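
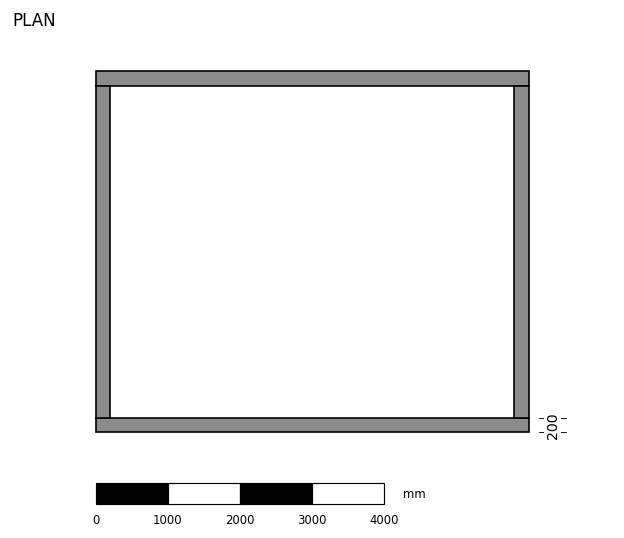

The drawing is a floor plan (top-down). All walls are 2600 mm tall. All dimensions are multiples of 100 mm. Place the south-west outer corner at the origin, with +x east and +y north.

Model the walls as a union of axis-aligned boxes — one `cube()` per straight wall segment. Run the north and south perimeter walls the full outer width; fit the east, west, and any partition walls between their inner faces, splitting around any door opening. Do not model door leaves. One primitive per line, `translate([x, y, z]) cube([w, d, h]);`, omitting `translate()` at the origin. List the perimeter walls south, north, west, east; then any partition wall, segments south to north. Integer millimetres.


cube([6000, 200, 2600]);
translate([0, 4800, 0]) cube([6000, 200, 2600]);
translate([0, 200, 0]) cube([200, 4600, 2600]);
translate([5800, 200, 0]) cube([200, 4600, 2600]);


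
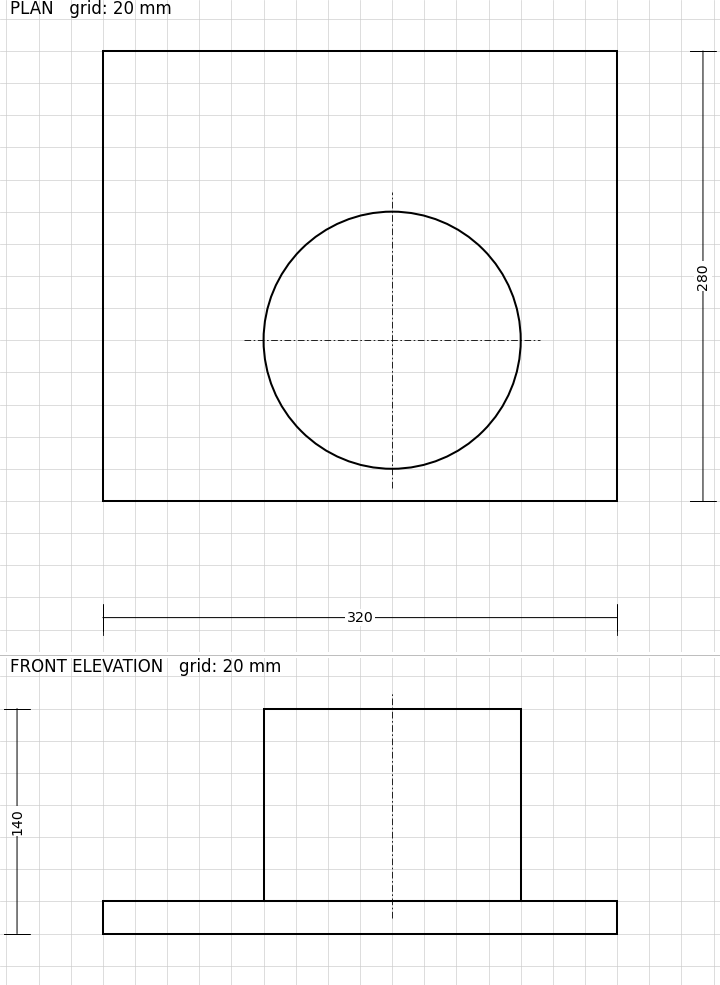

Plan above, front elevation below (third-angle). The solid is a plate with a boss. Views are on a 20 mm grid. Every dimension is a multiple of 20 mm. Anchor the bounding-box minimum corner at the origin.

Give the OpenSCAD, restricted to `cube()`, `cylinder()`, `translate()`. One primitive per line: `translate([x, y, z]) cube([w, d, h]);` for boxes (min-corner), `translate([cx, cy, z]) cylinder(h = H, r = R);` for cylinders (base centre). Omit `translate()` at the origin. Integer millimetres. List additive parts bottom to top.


cube([320, 280, 20]);
translate([180, 100, 20]) cylinder(h = 120, r = 80);


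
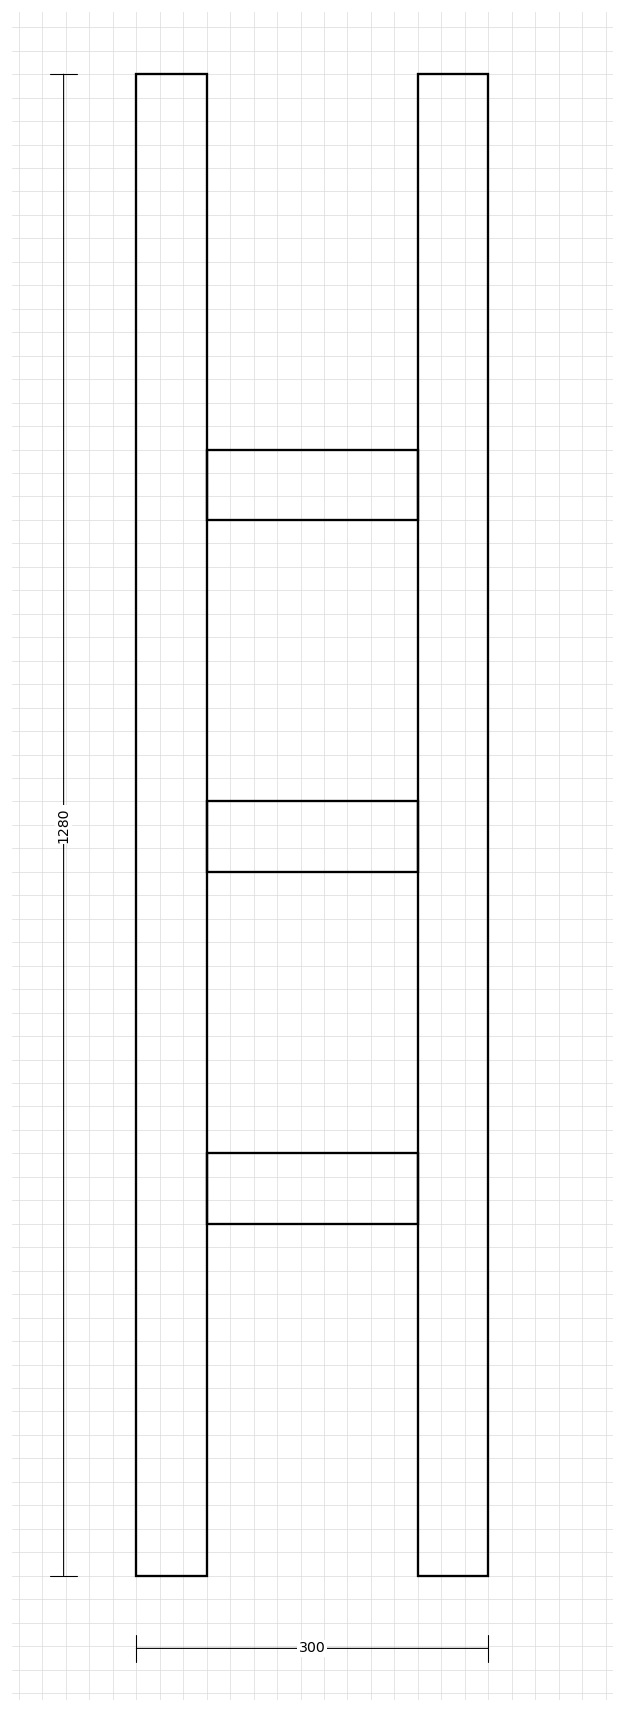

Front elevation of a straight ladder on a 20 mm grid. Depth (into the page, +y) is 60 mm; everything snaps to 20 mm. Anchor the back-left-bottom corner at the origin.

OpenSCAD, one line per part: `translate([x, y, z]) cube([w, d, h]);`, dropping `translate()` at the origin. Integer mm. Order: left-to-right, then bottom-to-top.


cube([60, 60, 1280]);
translate([60, 0, 300]) cube([180, 60, 60]);
translate([60, 0, 600]) cube([180, 60, 60]);
translate([60, 0, 900]) cube([180, 60, 60]);
translate([240, 0, 0]) cube([60, 60, 1280]);


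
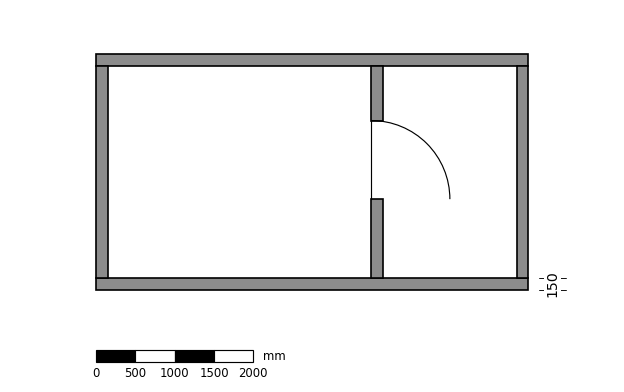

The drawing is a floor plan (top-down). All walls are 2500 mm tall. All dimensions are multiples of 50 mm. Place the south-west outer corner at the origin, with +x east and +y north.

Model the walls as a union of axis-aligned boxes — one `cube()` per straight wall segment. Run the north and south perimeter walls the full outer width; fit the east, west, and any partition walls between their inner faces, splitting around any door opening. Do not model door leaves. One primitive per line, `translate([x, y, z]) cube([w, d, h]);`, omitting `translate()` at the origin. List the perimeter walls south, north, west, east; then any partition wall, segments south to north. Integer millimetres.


cube([5500, 150, 2500]);
translate([0, 2850, 0]) cube([5500, 150, 2500]);
translate([0, 150, 0]) cube([150, 2700, 2500]);
translate([5350, 150, 0]) cube([150, 2700, 2500]);
translate([3500, 150, 0]) cube([150, 1000, 2500]);
translate([3500, 2150, 0]) cube([150, 700, 2500]);


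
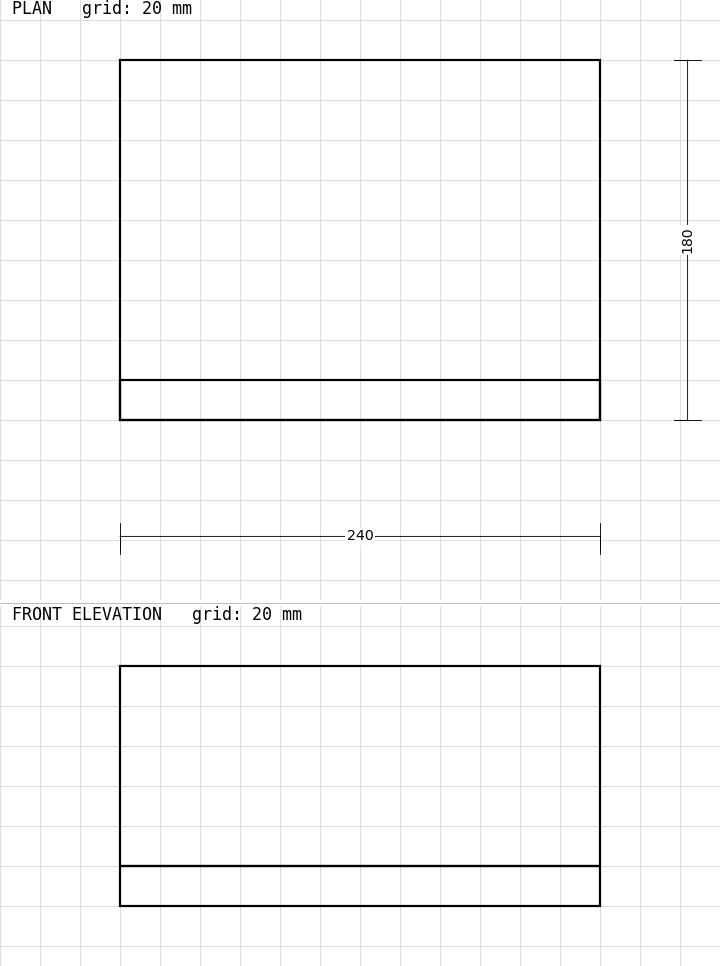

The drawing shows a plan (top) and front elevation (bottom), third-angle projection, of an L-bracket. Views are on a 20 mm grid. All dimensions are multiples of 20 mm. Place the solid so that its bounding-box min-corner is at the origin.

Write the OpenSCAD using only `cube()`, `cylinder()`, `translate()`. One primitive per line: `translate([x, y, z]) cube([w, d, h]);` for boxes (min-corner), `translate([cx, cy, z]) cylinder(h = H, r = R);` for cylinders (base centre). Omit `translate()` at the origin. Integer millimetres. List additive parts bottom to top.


cube([240, 180, 20]);
translate([0, 0, 20]) cube([240, 20, 100]);


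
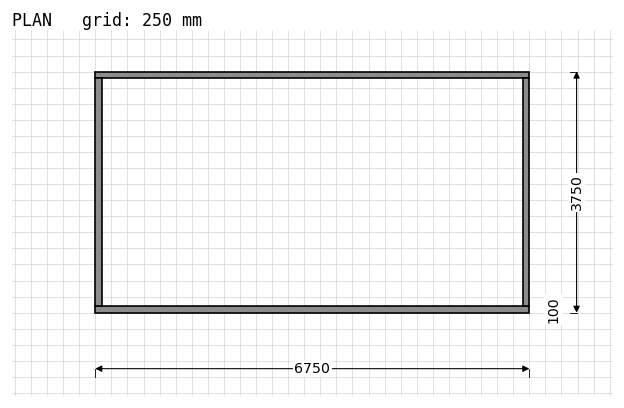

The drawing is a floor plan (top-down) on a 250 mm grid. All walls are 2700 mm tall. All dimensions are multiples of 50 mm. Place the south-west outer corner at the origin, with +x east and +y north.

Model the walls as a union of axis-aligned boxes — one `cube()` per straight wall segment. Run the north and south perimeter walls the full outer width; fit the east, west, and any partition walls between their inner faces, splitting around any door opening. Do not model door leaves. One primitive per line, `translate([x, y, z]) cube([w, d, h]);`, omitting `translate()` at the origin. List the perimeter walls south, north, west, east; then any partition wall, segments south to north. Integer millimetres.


cube([6750, 100, 2700]);
translate([0, 3650, 0]) cube([6750, 100, 2700]);
translate([0, 100, 0]) cube([100, 3550, 2700]);
translate([6650, 100, 0]) cube([100, 3550, 2700]);


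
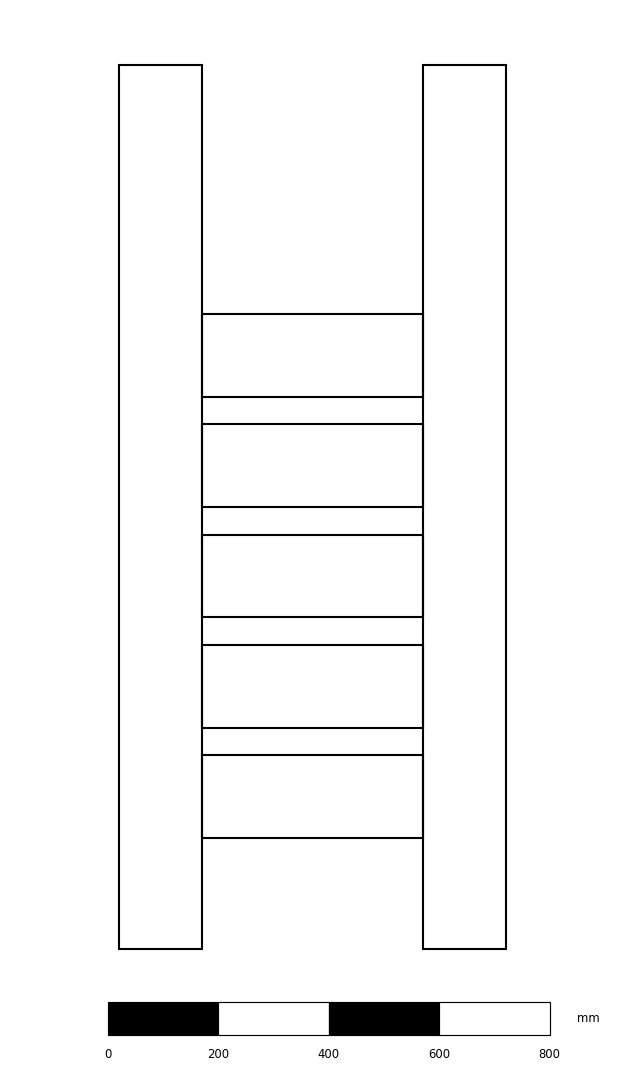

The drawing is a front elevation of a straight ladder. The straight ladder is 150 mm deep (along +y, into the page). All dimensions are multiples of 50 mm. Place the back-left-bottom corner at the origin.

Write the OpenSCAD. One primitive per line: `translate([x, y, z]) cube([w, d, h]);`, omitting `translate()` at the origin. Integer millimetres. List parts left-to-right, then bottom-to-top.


cube([150, 150, 1600]);
translate([150, 0, 200]) cube([400, 150, 150]);
translate([150, 0, 400]) cube([400, 150, 150]);
translate([150, 0, 600]) cube([400, 150, 150]);
translate([150, 0, 800]) cube([400, 150, 150]);
translate([150, 0, 1000]) cube([400, 150, 150]);
translate([550, 0, 0]) cube([150, 150, 1600]);


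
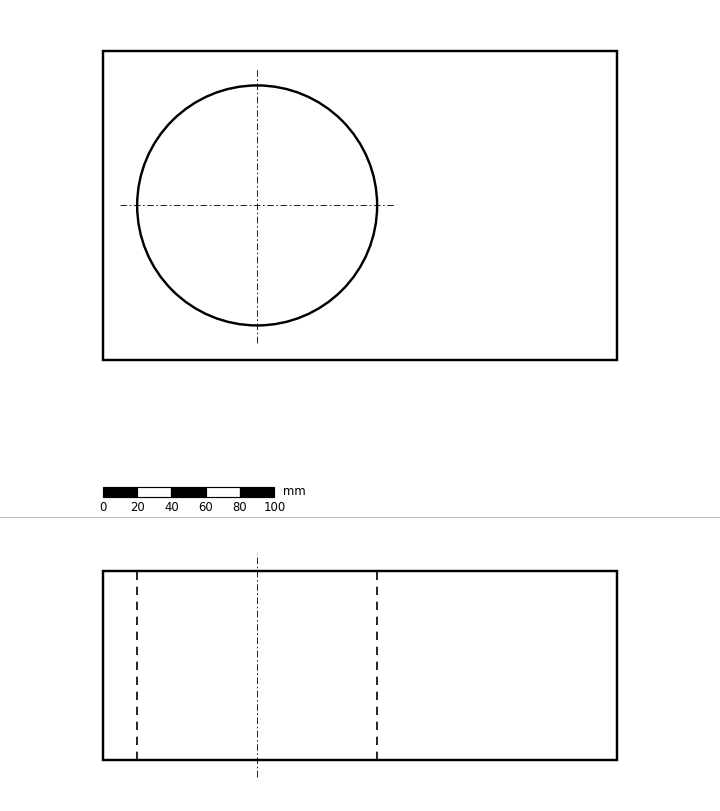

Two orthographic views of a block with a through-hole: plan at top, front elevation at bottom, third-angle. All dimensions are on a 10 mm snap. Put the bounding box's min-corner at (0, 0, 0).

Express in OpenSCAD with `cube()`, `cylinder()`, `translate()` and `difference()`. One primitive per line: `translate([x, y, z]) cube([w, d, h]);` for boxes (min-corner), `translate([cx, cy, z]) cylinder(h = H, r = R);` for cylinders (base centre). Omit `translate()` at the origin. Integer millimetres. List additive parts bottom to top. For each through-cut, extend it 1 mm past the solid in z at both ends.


difference() {
  cube([300, 180, 110]);
  translate([90, 90, -1]) cylinder(h = 112, r = 70);
}


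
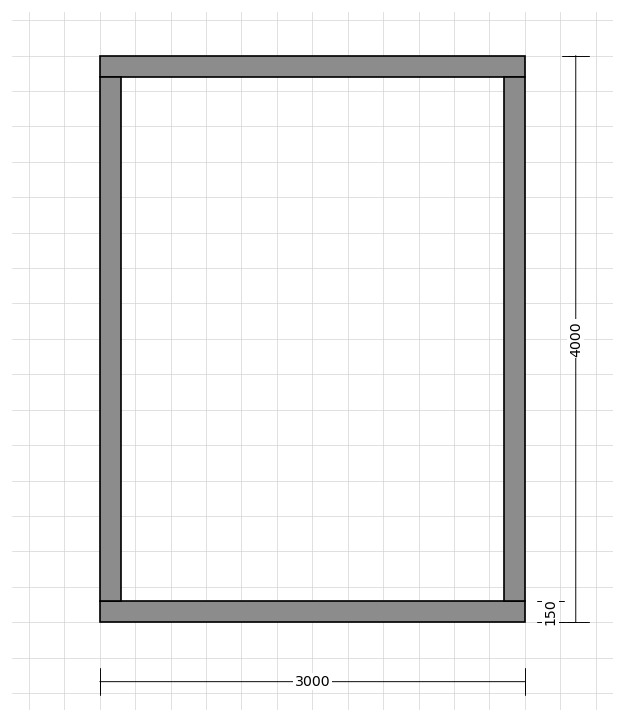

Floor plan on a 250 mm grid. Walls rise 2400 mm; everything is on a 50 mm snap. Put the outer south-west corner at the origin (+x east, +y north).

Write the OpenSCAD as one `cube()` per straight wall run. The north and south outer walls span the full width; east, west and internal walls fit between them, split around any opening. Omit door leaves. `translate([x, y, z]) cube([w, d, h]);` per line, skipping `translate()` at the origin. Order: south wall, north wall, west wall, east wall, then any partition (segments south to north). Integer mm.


cube([3000, 150, 2400]);
translate([0, 3850, 0]) cube([3000, 150, 2400]);
translate([0, 150, 0]) cube([150, 3700, 2400]);
translate([2850, 150, 0]) cube([150, 3700, 2400]);


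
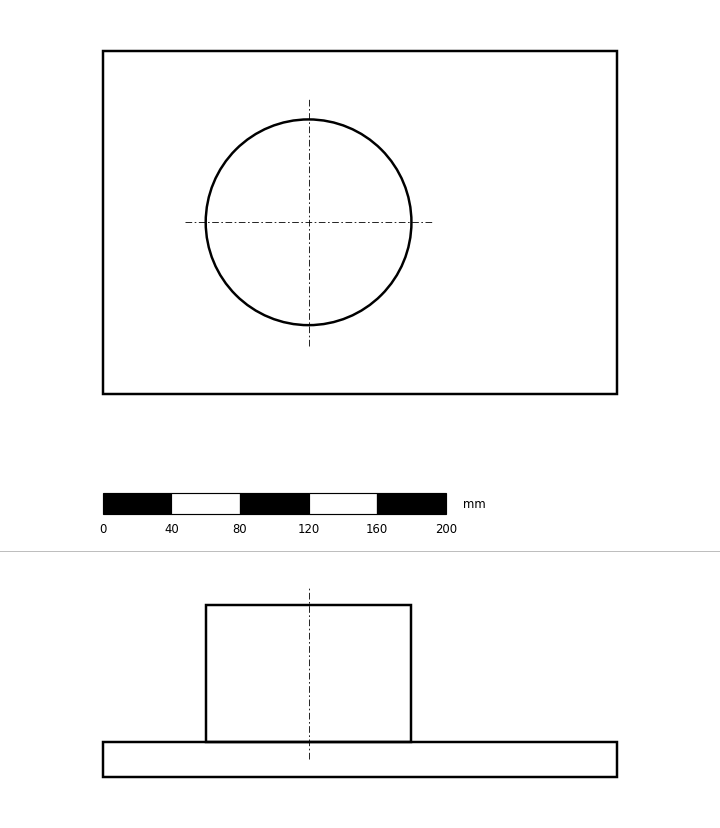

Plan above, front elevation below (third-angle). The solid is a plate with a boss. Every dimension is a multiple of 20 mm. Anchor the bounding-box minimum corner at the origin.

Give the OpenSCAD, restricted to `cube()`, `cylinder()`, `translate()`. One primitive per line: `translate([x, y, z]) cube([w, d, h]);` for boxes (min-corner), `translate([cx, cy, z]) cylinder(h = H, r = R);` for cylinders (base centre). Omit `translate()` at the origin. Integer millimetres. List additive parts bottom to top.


cube([300, 200, 20]);
translate([120, 100, 20]) cylinder(h = 80, r = 60);


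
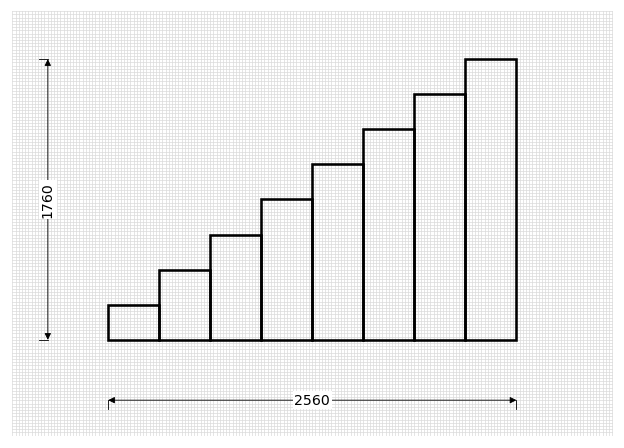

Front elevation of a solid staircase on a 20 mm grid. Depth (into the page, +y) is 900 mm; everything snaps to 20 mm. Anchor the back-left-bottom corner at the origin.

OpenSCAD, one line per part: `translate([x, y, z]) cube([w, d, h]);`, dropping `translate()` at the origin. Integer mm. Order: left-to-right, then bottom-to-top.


cube([320, 900, 220]);
translate([320, 0, 0]) cube([320, 900, 440]);
translate([640, 0, 0]) cube([320, 900, 660]);
translate([960, 0, 0]) cube([320, 900, 880]);
translate([1280, 0, 0]) cube([320, 900, 1100]);
translate([1600, 0, 0]) cube([320, 900, 1320]);
translate([1920, 0, 0]) cube([320, 900, 1540]);
translate([2240, 0, 0]) cube([320, 900, 1760]);


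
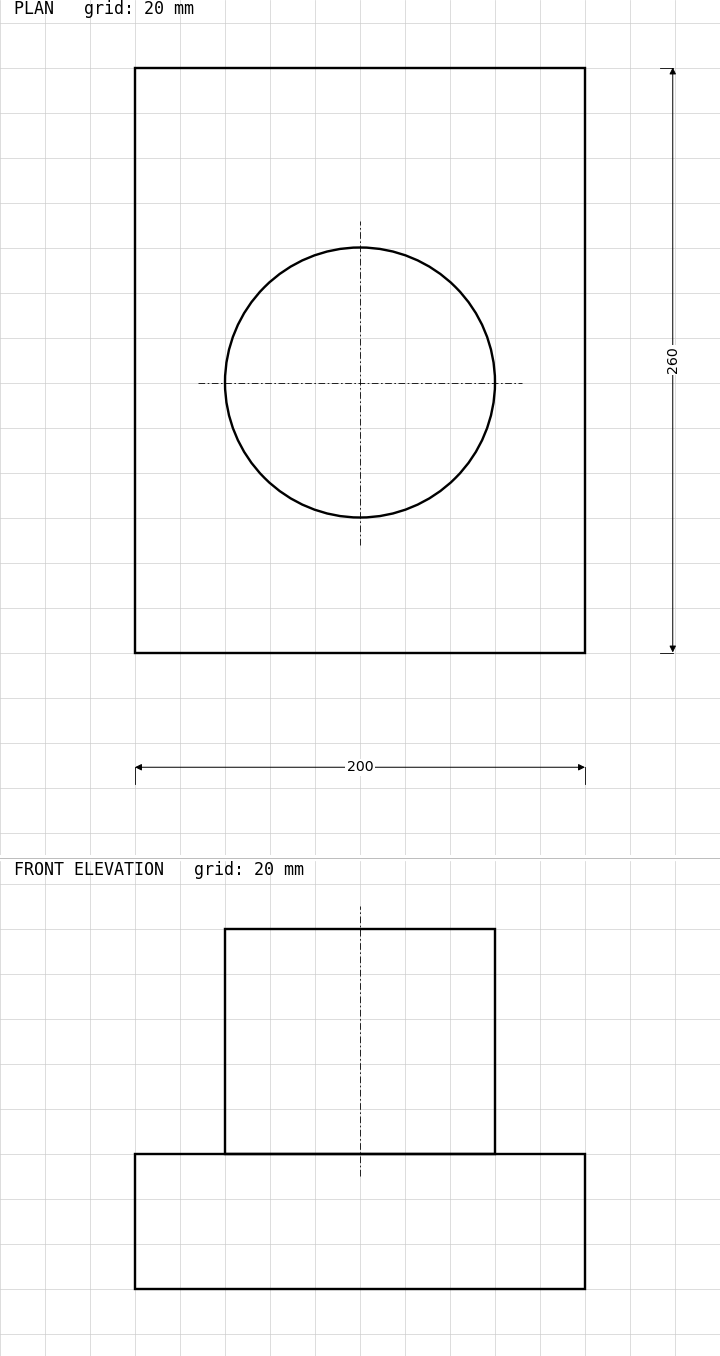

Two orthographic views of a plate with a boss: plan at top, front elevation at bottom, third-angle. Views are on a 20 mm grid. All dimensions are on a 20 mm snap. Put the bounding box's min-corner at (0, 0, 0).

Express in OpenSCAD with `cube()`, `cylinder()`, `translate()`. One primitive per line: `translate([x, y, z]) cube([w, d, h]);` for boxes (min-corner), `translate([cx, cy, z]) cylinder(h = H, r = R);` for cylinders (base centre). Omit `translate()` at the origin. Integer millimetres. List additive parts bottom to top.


cube([200, 260, 60]);
translate([100, 120, 60]) cylinder(h = 100, r = 60);


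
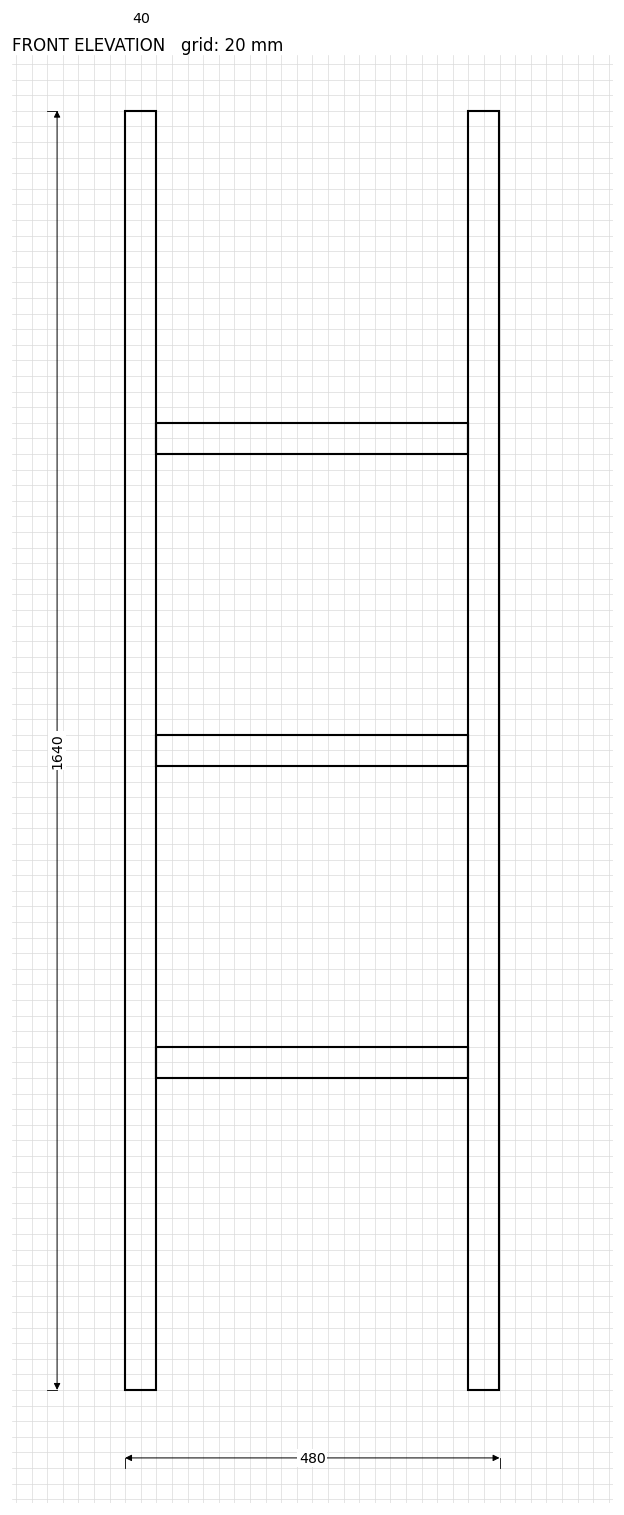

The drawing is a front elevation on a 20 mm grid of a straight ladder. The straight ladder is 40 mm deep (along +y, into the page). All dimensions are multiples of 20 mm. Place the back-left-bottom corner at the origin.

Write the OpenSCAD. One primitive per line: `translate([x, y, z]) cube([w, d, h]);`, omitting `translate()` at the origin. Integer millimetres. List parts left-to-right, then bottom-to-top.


cube([40, 40, 1640]);
translate([40, 0, 400]) cube([400, 40, 40]);
translate([40, 0, 800]) cube([400, 40, 40]);
translate([40, 0, 1200]) cube([400, 40, 40]);
translate([440, 0, 0]) cube([40, 40, 1640]);


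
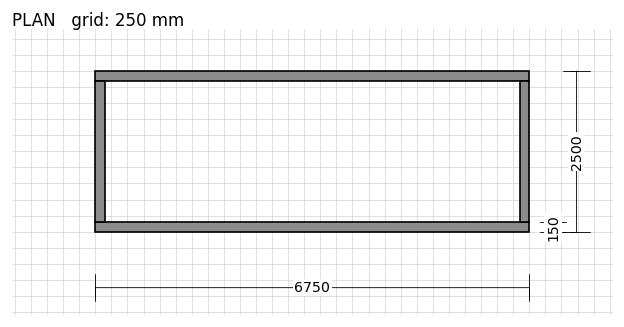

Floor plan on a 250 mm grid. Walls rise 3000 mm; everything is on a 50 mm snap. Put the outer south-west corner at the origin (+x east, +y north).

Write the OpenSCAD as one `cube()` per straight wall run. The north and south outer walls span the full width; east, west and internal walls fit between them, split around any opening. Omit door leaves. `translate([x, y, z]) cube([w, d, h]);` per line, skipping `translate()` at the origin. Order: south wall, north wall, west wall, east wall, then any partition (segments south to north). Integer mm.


cube([6750, 150, 3000]);
translate([0, 2350, 0]) cube([6750, 150, 3000]);
translate([0, 150, 0]) cube([150, 2200, 3000]);
translate([6600, 150, 0]) cube([150, 2200, 3000]);


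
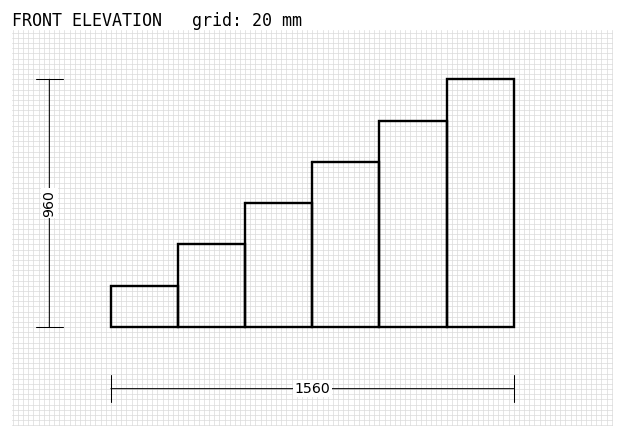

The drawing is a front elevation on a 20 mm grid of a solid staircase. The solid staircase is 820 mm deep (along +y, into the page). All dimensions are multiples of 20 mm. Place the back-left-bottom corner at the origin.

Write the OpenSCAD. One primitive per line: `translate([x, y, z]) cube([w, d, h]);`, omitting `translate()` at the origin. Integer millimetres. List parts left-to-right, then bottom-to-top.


cube([260, 820, 160]);
translate([260, 0, 0]) cube([260, 820, 320]);
translate([520, 0, 0]) cube([260, 820, 480]);
translate([780, 0, 0]) cube([260, 820, 640]);
translate([1040, 0, 0]) cube([260, 820, 800]);
translate([1300, 0, 0]) cube([260, 820, 960]);


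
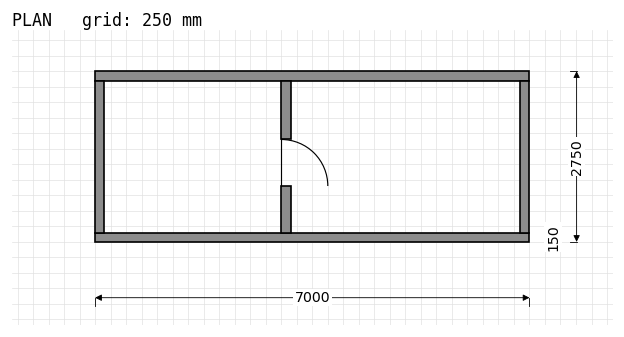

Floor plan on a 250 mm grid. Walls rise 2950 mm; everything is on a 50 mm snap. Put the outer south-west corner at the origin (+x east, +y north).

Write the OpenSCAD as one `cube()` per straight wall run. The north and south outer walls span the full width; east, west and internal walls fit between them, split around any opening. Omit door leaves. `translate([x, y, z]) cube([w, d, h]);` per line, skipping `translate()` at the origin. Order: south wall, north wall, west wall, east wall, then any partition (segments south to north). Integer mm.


cube([7000, 150, 2950]);
translate([0, 2600, 0]) cube([7000, 150, 2950]);
translate([0, 150, 0]) cube([150, 2450, 2950]);
translate([6850, 150, 0]) cube([150, 2450, 2950]);
translate([3000, 150, 0]) cube([150, 750, 2950]);
translate([3000, 1650, 0]) cube([150, 950, 2950]);


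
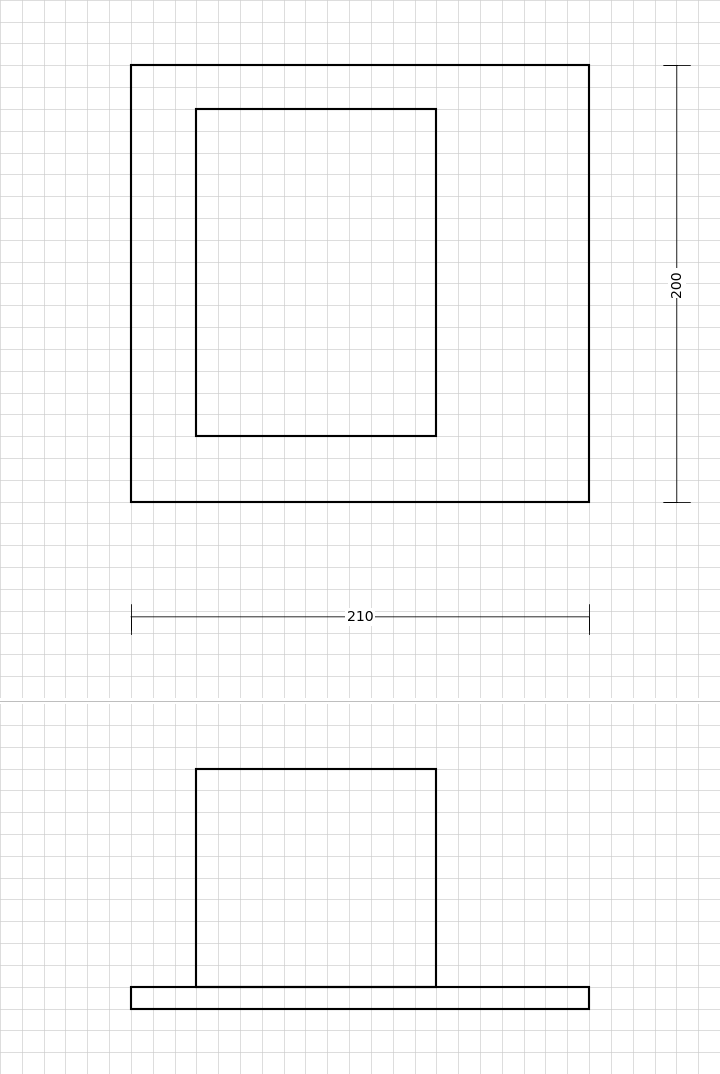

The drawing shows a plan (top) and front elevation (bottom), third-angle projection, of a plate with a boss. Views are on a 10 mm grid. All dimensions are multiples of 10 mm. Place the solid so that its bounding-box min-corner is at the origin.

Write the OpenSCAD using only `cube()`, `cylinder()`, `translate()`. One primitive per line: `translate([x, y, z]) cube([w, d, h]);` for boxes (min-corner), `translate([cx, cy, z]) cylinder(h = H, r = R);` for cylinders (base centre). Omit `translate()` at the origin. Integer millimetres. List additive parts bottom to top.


cube([210, 200, 10]);
translate([30, 30, 10]) cube([110, 150, 100]);


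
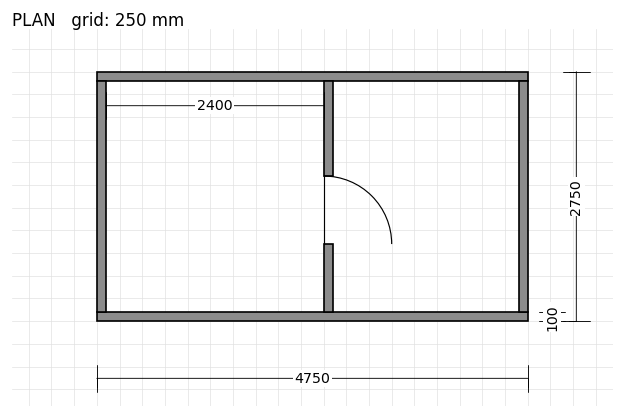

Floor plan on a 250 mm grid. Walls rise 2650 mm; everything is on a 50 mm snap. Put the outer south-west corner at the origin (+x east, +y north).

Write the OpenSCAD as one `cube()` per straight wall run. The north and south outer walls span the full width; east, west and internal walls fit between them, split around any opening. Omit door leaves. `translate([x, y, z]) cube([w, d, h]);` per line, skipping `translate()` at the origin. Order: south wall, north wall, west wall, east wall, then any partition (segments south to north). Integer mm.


cube([4750, 100, 2650]);
translate([0, 2650, 0]) cube([4750, 100, 2650]);
translate([0, 100, 0]) cube([100, 2550, 2650]);
translate([4650, 100, 0]) cube([100, 2550, 2650]);
translate([2500, 100, 0]) cube([100, 750, 2650]);
translate([2500, 1600, 0]) cube([100, 1050, 2650]);


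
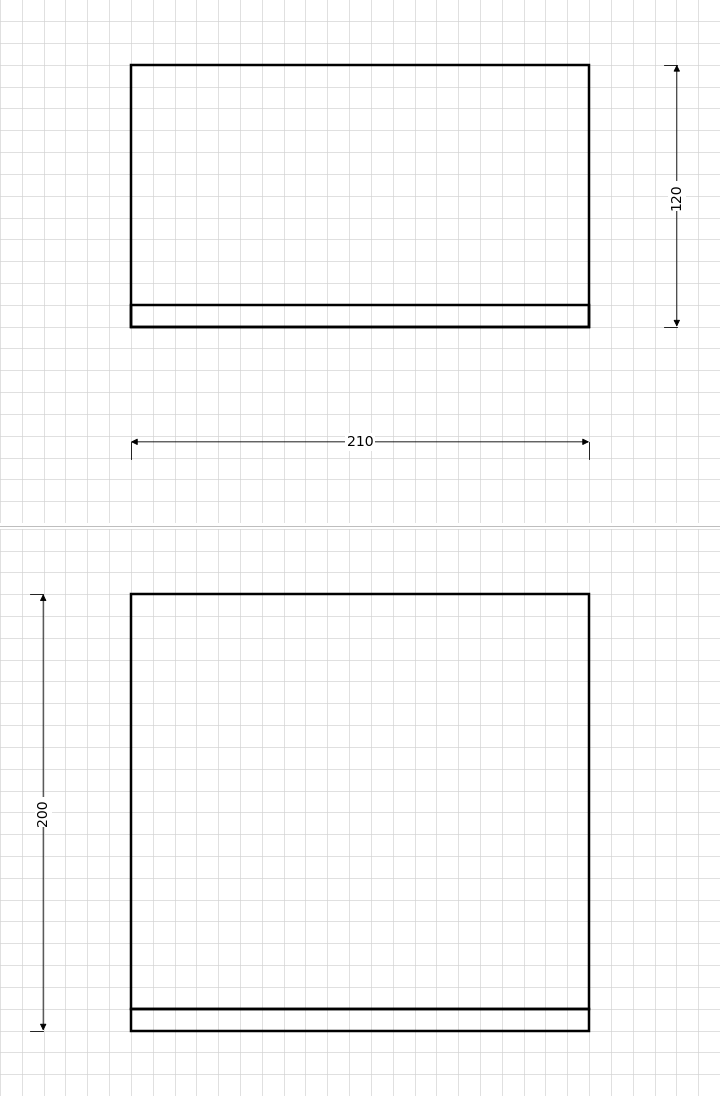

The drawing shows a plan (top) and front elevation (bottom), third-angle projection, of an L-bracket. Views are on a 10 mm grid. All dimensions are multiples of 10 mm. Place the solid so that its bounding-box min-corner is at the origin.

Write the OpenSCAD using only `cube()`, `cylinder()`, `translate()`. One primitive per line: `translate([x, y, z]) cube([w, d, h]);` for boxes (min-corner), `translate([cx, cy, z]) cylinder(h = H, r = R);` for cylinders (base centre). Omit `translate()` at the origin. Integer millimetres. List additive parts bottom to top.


cube([210, 120, 10]);
translate([0, 0, 10]) cube([210, 10, 190]);


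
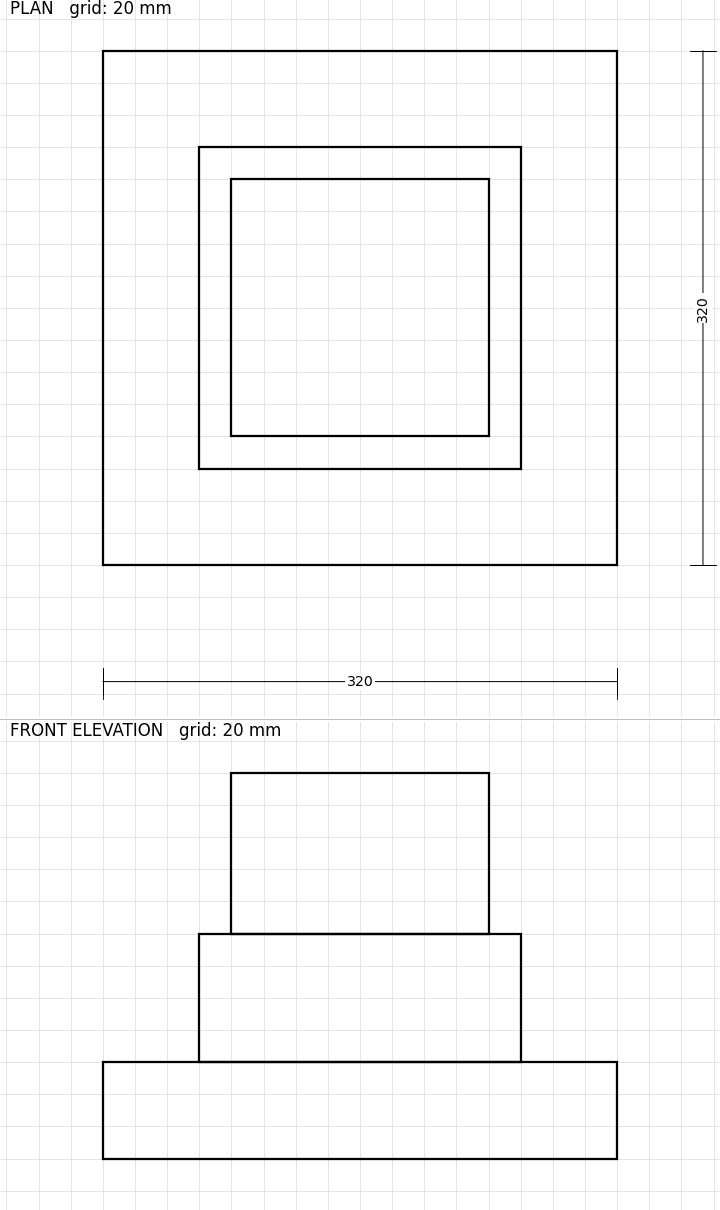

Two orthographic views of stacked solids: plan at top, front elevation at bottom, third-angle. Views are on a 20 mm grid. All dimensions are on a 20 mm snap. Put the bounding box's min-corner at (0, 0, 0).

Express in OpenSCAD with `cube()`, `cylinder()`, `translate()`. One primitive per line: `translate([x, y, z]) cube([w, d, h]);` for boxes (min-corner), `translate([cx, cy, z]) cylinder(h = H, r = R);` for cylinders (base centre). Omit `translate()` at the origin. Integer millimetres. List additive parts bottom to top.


cube([320, 320, 60]);
translate([60, 60, 60]) cube([200, 200, 80]);
translate([80, 80, 140]) cube([160, 160, 100]);


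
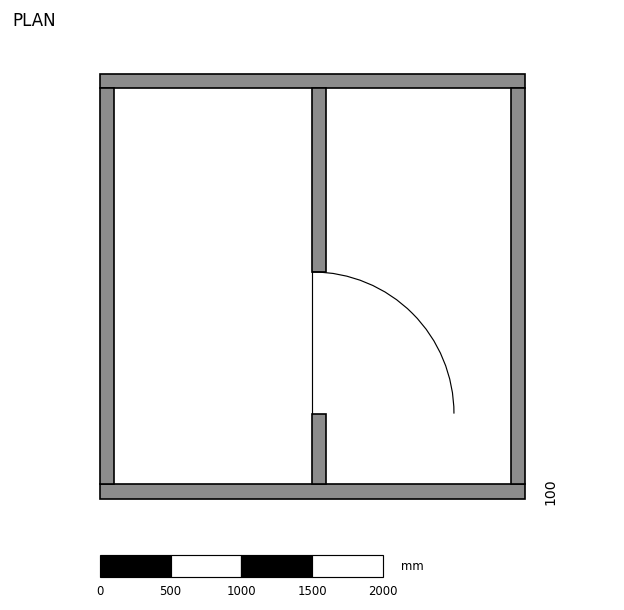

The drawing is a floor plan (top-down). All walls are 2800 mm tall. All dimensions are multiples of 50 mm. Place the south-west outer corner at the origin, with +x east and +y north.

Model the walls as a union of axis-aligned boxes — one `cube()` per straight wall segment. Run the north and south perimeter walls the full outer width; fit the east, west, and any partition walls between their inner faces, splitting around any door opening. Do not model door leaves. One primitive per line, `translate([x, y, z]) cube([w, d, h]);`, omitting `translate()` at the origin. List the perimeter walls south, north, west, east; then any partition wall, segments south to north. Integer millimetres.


cube([3000, 100, 2800]);
translate([0, 2900, 0]) cube([3000, 100, 2800]);
translate([0, 100, 0]) cube([100, 2800, 2800]);
translate([2900, 100, 0]) cube([100, 2800, 2800]);
translate([1500, 100, 0]) cube([100, 500, 2800]);
translate([1500, 1600, 0]) cube([100, 1300, 2800]);


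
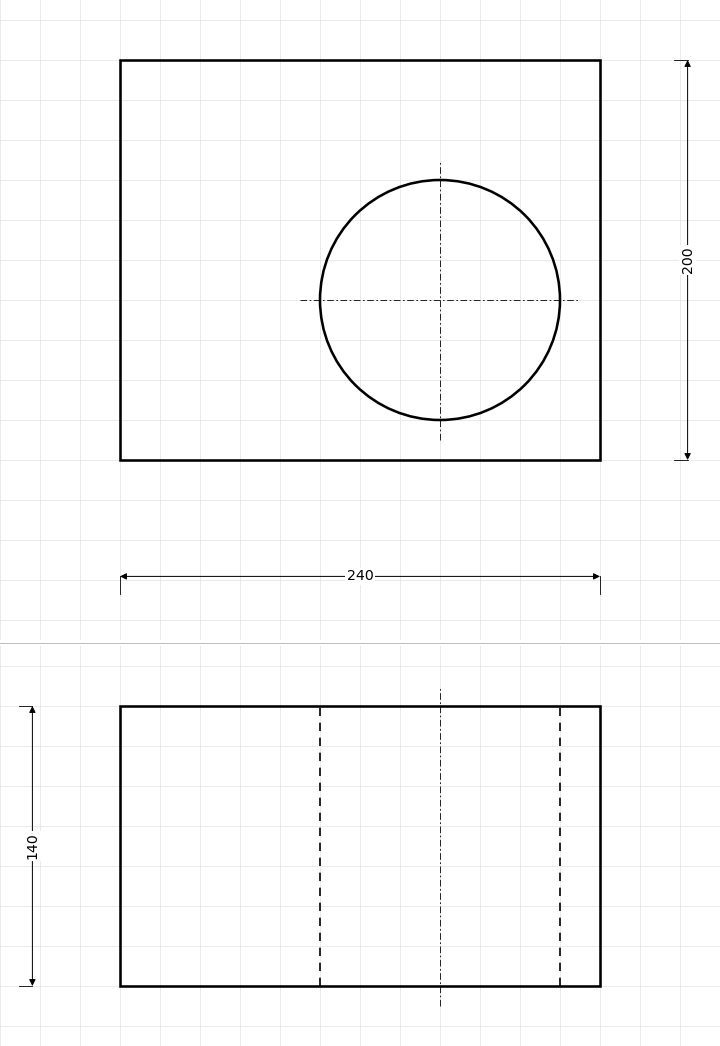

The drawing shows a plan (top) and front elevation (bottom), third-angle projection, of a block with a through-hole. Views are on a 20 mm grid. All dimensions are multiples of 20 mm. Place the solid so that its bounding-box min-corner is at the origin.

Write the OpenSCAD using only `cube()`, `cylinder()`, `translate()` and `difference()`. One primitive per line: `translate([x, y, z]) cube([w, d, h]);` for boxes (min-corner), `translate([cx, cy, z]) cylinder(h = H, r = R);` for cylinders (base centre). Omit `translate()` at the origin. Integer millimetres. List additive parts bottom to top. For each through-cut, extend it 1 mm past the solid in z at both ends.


difference() {
  cube([240, 200, 140]);
  translate([160, 80, -1]) cylinder(h = 142, r = 60);
}


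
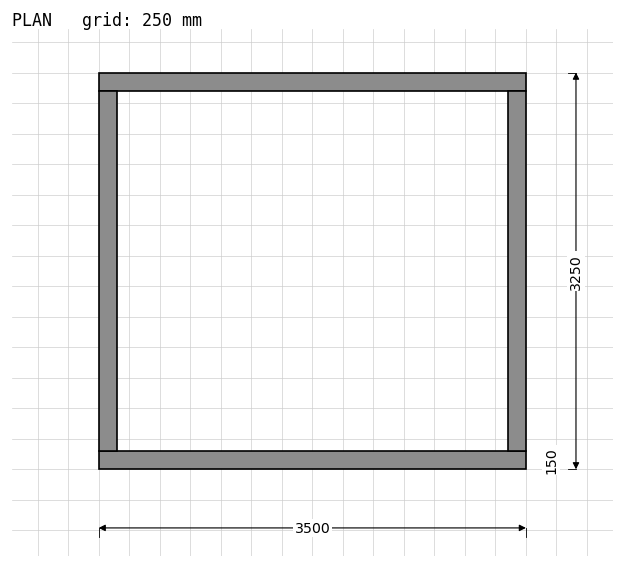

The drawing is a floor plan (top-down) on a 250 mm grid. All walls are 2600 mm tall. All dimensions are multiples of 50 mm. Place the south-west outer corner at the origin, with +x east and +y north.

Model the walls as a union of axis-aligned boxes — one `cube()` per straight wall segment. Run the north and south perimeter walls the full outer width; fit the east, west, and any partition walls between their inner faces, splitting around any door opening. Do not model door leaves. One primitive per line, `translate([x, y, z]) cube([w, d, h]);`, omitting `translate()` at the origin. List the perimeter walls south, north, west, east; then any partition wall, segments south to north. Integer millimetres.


cube([3500, 150, 2600]);
translate([0, 3100, 0]) cube([3500, 150, 2600]);
translate([0, 150, 0]) cube([150, 2950, 2600]);
translate([3350, 150, 0]) cube([150, 2950, 2600]);


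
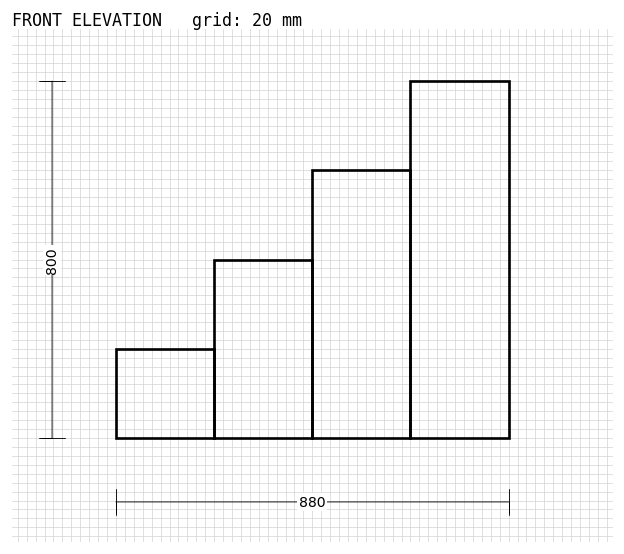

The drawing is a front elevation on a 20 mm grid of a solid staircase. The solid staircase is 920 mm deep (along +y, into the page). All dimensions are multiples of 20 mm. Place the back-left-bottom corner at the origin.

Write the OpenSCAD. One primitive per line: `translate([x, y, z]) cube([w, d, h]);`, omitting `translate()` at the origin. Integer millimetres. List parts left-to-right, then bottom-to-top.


cube([220, 920, 200]);
translate([220, 0, 0]) cube([220, 920, 400]);
translate([440, 0, 0]) cube([220, 920, 600]);
translate([660, 0, 0]) cube([220, 920, 800]);


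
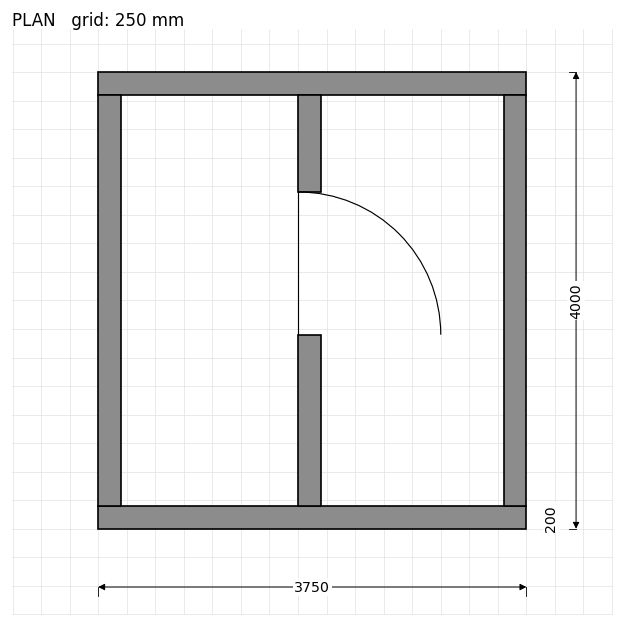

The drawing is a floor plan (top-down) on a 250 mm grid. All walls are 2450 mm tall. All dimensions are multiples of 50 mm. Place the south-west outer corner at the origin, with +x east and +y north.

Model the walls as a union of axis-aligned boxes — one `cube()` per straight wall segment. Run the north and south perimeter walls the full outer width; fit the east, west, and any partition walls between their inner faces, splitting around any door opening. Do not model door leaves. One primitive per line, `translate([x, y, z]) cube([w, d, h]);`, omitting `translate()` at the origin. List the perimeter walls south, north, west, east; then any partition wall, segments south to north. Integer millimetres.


cube([3750, 200, 2450]);
translate([0, 3800, 0]) cube([3750, 200, 2450]);
translate([0, 200, 0]) cube([200, 3600, 2450]);
translate([3550, 200, 0]) cube([200, 3600, 2450]);
translate([1750, 200, 0]) cube([200, 1500, 2450]);
translate([1750, 2950, 0]) cube([200, 850, 2450]);


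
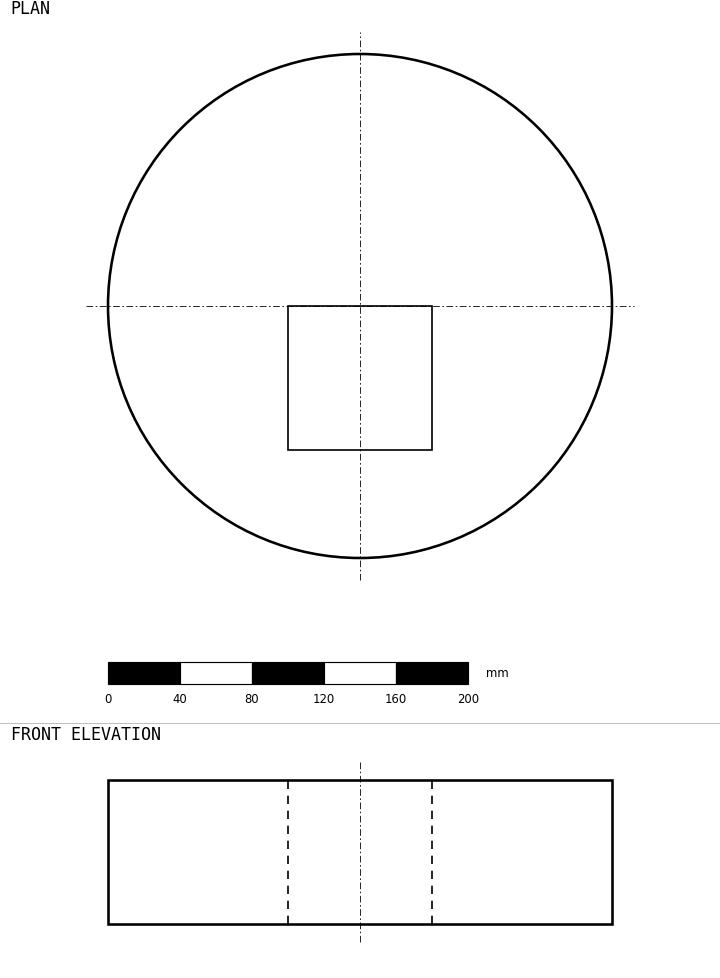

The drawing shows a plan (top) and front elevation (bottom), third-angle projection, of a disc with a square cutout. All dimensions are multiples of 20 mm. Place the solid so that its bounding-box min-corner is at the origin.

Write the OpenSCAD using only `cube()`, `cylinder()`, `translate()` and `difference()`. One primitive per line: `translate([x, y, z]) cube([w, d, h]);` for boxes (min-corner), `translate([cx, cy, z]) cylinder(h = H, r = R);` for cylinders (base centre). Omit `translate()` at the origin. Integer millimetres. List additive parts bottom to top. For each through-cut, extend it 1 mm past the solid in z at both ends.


difference() {
  translate([140, 140, 0]) cylinder(h = 80, r = 140);
  translate([100, 60, -1]) cube([80, 80, 82]);
}


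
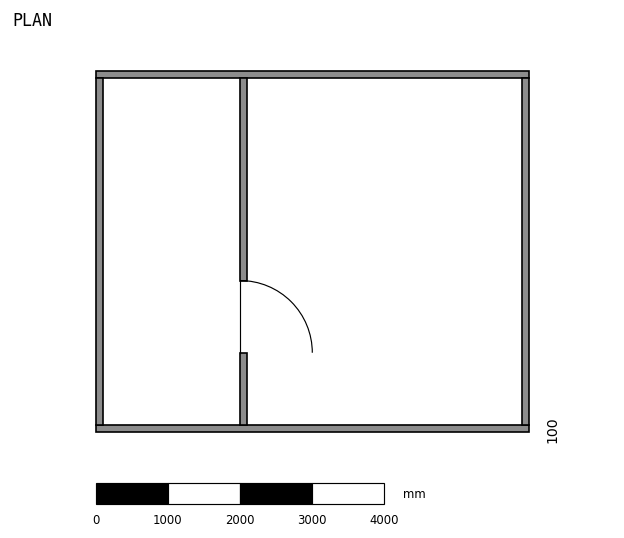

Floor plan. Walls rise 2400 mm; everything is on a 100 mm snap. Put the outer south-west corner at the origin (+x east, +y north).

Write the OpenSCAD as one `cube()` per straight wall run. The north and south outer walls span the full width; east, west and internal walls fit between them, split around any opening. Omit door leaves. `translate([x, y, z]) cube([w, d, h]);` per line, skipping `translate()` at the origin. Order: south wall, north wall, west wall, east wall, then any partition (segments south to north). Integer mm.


cube([6000, 100, 2400]);
translate([0, 4900, 0]) cube([6000, 100, 2400]);
translate([0, 100, 0]) cube([100, 4800, 2400]);
translate([5900, 100, 0]) cube([100, 4800, 2400]);
translate([2000, 100, 0]) cube([100, 1000, 2400]);
translate([2000, 2100, 0]) cube([100, 2800, 2400]);


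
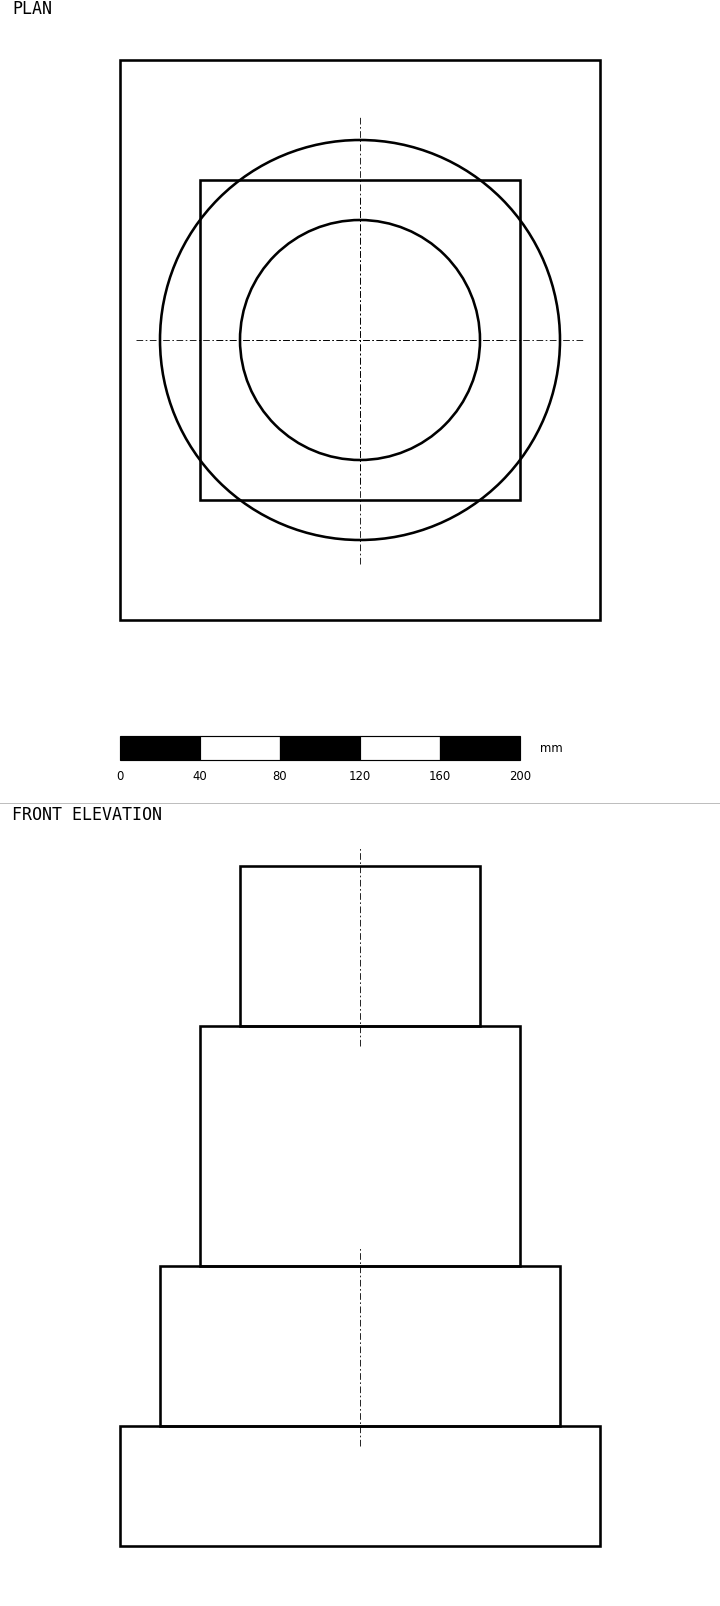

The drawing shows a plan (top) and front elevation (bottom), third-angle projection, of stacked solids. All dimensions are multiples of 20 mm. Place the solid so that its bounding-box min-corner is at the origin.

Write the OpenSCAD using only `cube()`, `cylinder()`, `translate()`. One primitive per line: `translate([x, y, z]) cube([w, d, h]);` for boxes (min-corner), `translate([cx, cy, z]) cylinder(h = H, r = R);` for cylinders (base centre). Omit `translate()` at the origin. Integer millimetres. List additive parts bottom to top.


cube([240, 280, 60]);
translate([120, 140, 60]) cylinder(h = 80, r = 100);
translate([40, 60, 140]) cube([160, 160, 120]);
translate([120, 140, 260]) cylinder(h = 80, r = 60);


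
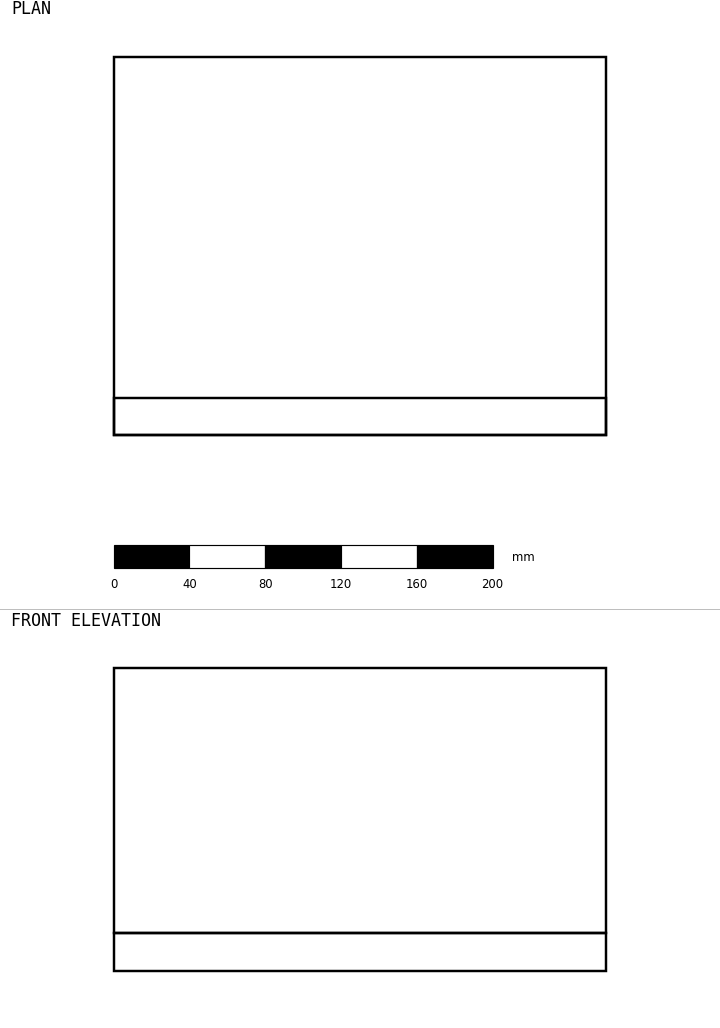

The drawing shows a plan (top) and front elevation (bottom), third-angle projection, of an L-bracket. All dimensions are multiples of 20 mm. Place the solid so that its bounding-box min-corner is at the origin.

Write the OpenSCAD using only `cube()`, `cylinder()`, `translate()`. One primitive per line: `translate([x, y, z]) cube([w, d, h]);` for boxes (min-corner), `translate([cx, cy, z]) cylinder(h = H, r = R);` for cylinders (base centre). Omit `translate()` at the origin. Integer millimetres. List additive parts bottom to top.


cube([260, 200, 20]);
translate([0, 0, 20]) cube([260, 20, 140]);


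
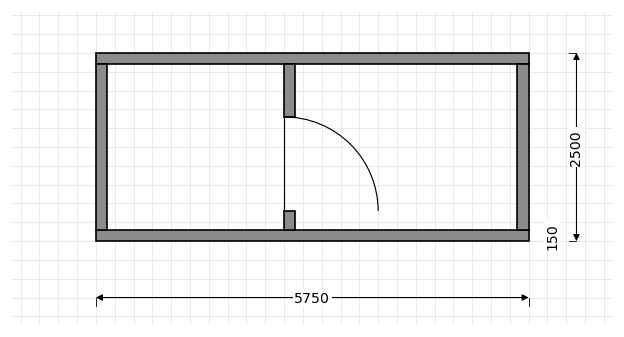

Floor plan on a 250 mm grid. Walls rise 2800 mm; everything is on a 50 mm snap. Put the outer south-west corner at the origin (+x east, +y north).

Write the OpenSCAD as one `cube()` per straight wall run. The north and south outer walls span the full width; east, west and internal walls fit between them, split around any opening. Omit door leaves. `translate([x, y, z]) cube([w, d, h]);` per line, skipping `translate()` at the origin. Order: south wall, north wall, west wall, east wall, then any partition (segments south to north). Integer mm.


cube([5750, 150, 2800]);
translate([0, 2350, 0]) cube([5750, 150, 2800]);
translate([0, 150, 0]) cube([150, 2200, 2800]);
translate([5600, 150, 0]) cube([150, 2200, 2800]);
translate([2500, 150, 0]) cube([150, 250, 2800]);
translate([2500, 1650, 0]) cube([150, 700, 2800]);


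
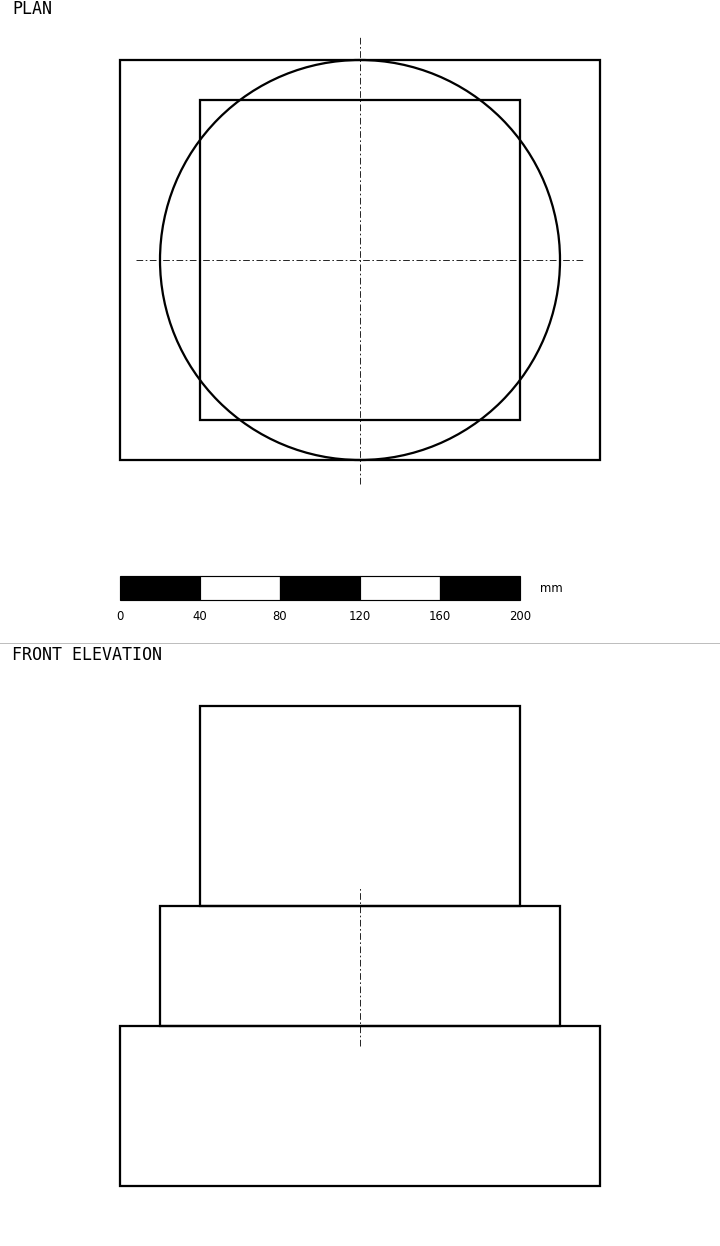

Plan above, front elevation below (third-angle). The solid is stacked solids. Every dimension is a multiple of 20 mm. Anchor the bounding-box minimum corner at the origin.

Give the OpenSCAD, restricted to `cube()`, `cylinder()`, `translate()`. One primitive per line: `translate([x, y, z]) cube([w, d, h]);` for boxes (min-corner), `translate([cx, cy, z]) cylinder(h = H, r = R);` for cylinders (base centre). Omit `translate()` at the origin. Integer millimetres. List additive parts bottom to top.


cube([240, 200, 80]);
translate([120, 100, 80]) cylinder(h = 60, r = 100);
translate([40, 20, 140]) cube([160, 160, 100]);


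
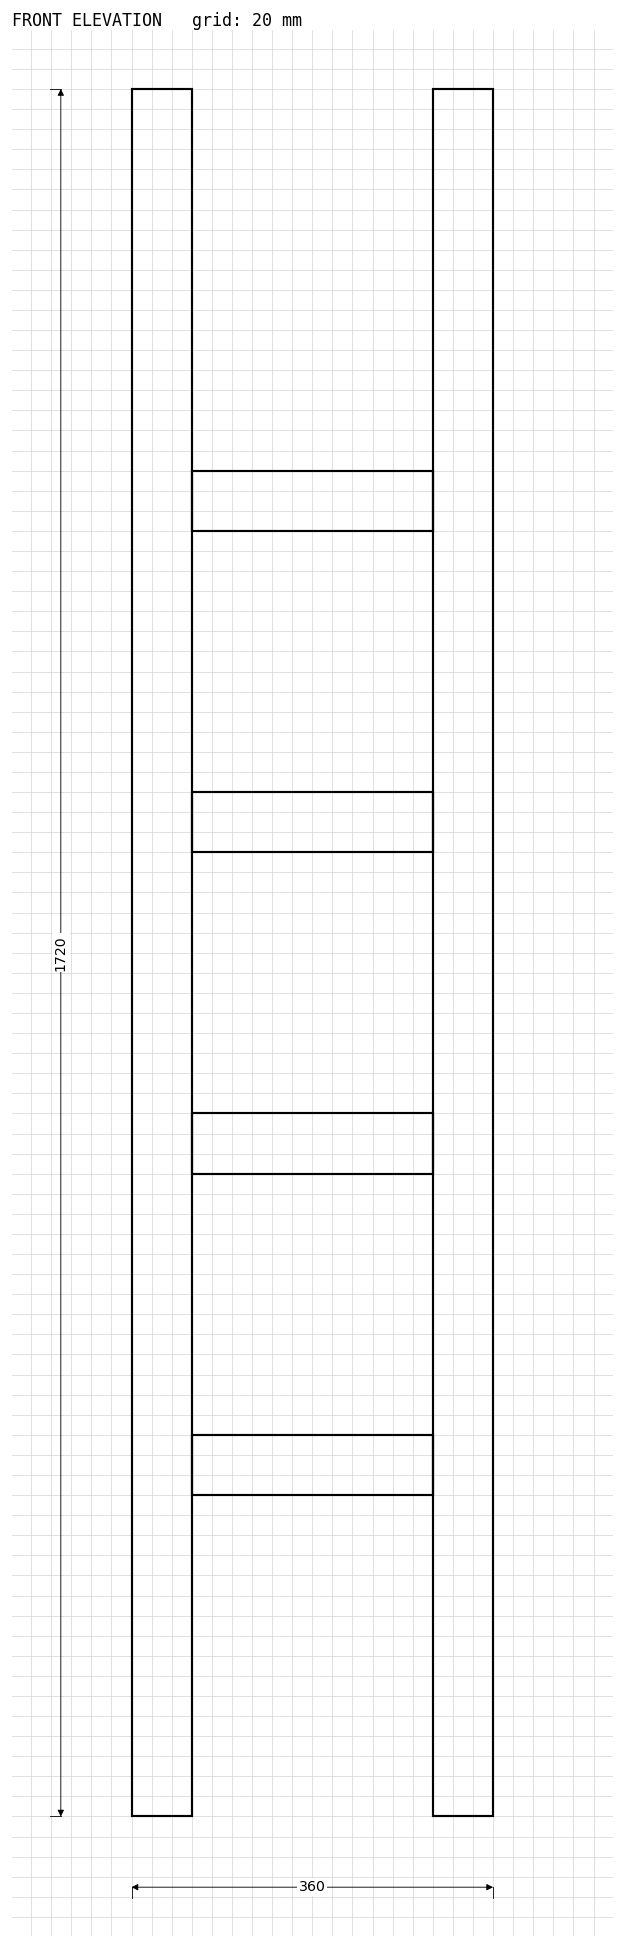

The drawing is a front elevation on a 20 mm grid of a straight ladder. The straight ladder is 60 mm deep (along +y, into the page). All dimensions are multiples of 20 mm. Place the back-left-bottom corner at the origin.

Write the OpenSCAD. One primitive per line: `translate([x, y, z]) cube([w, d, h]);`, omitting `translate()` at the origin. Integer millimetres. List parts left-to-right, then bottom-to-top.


cube([60, 60, 1720]);
translate([60, 0, 320]) cube([240, 60, 60]);
translate([60, 0, 640]) cube([240, 60, 60]);
translate([60, 0, 960]) cube([240, 60, 60]);
translate([60, 0, 1280]) cube([240, 60, 60]);
translate([300, 0, 0]) cube([60, 60, 1720]);


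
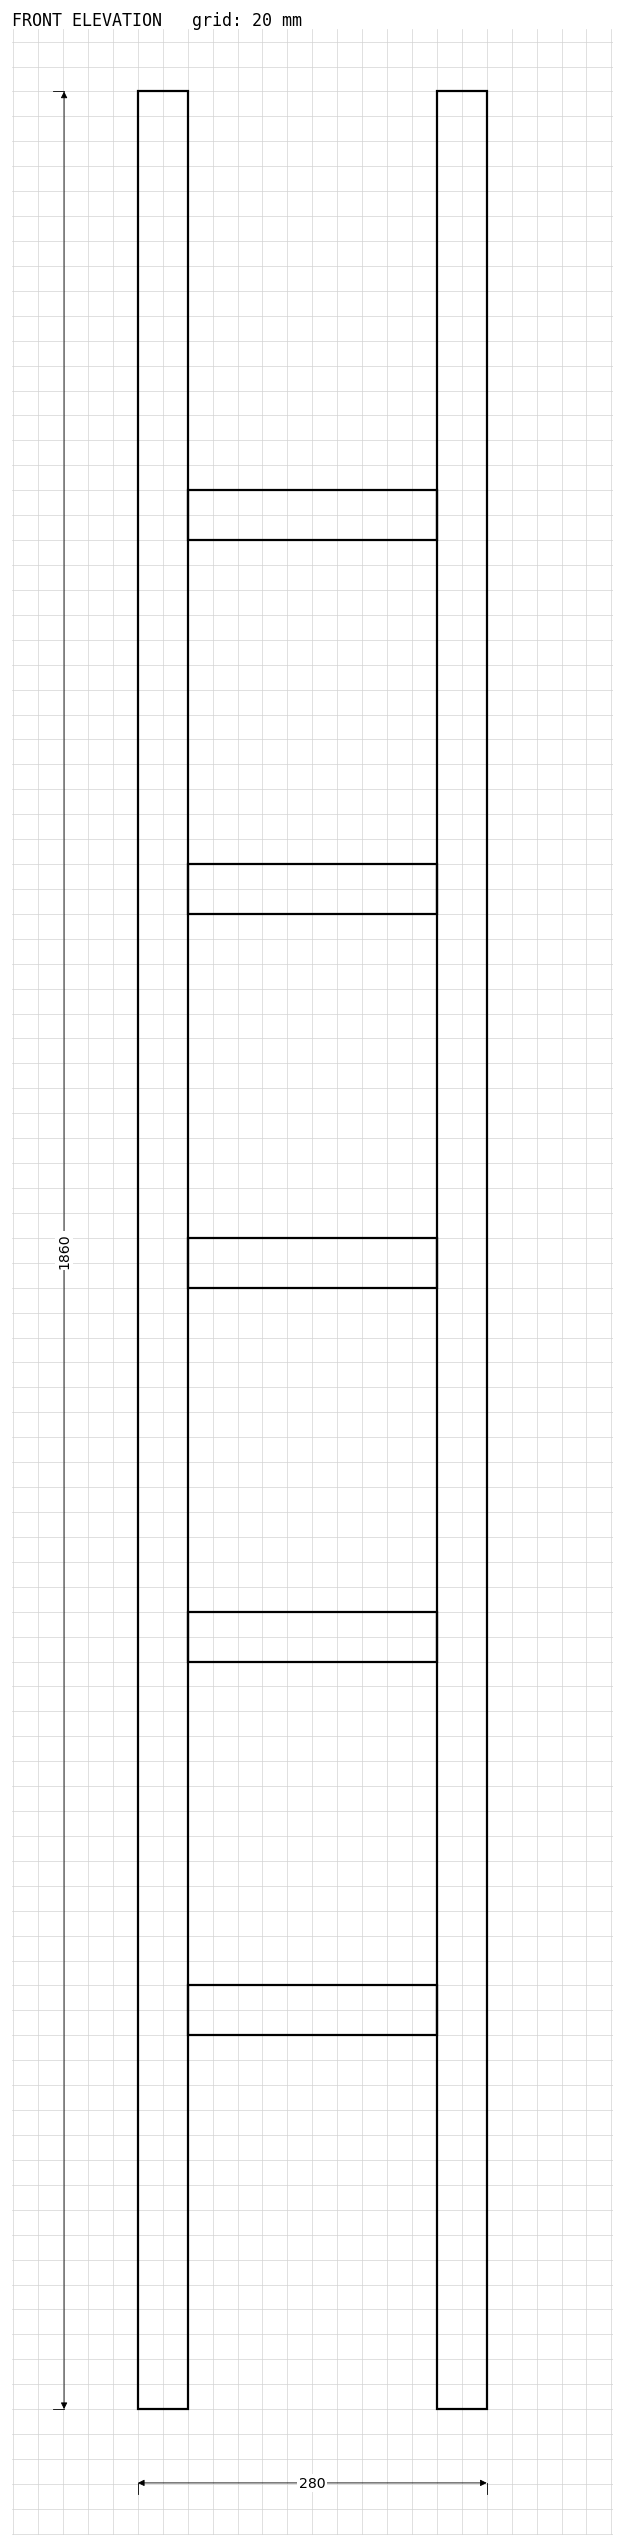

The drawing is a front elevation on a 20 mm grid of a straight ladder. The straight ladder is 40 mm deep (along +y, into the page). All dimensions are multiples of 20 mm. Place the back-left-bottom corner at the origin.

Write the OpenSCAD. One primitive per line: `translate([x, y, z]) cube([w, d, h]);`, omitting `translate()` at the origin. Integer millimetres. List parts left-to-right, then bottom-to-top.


cube([40, 40, 1860]);
translate([40, 0, 300]) cube([200, 40, 40]);
translate([40, 0, 600]) cube([200, 40, 40]);
translate([40, 0, 900]) cube([200, 40, 40]);
translate([40, 0, 1200]) cube([200, 40, 40]);
translate([40, 0, 1500]) cube([200, 40, 40]);
translate([240, 0, 0]) cube([40, 40, 1860]);


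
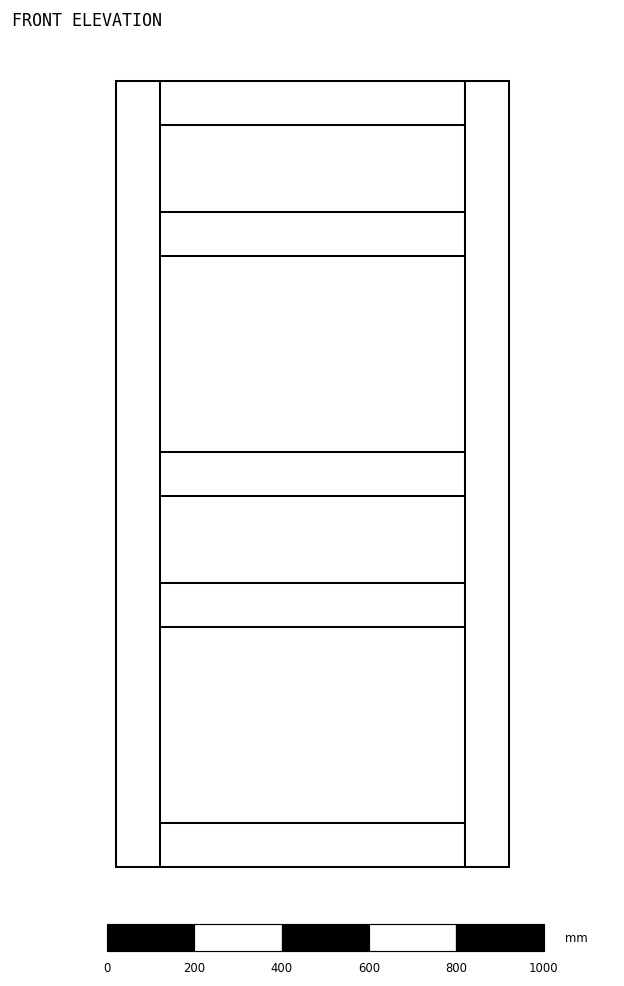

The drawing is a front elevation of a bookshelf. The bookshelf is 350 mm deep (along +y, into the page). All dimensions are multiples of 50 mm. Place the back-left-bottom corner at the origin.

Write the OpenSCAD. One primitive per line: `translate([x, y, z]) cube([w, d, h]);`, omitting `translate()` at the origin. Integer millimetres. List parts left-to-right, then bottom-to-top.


cube([100, 350, 1800]);
translate([100, 0, 0]) cube([700, 350, 100]);
translate([100, 0, 550]) cube([700, 350, 100]);
translate([100, 0, 850]) cube([700, 350, 100]);
translate([100, 0, 1400]) cube([700, 350, 100]);
translate([100, 0, 1700]) cube([700, 350, 100]);
translate([800, 0, 0]) cube([100, 350, 1800]);


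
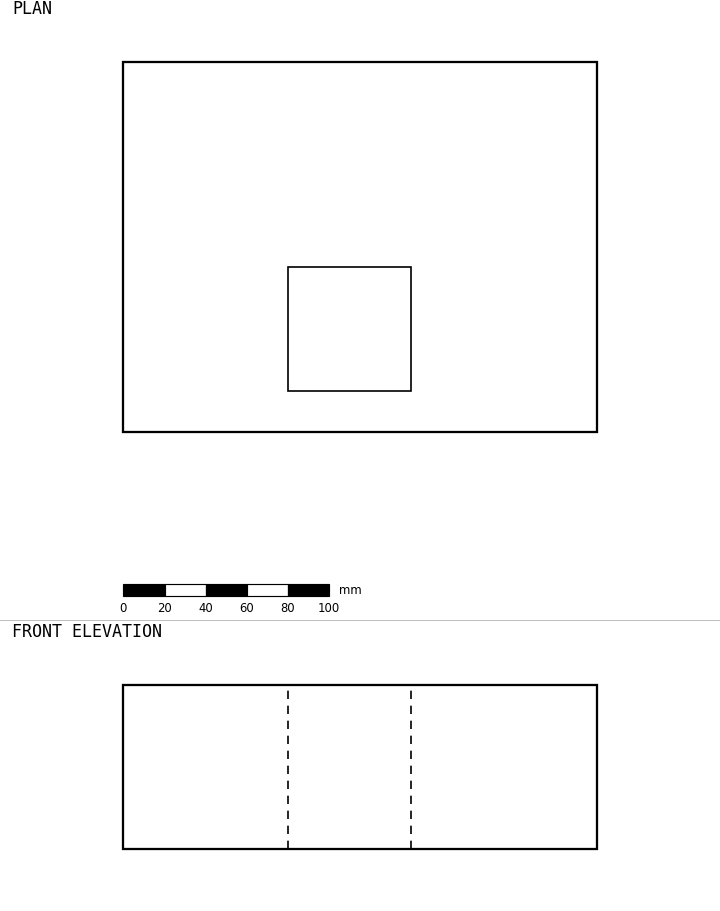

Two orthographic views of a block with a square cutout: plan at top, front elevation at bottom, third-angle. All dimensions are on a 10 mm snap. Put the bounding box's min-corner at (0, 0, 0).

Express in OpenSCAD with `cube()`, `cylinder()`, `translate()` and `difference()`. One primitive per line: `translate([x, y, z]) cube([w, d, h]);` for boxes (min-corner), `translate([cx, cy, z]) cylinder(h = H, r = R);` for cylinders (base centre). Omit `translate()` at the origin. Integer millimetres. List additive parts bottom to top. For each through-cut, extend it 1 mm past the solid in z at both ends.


difference() {
  cube([230, 180, 80]);
  translate([80, 20, -1]) cube([60, 60, 82]);
}


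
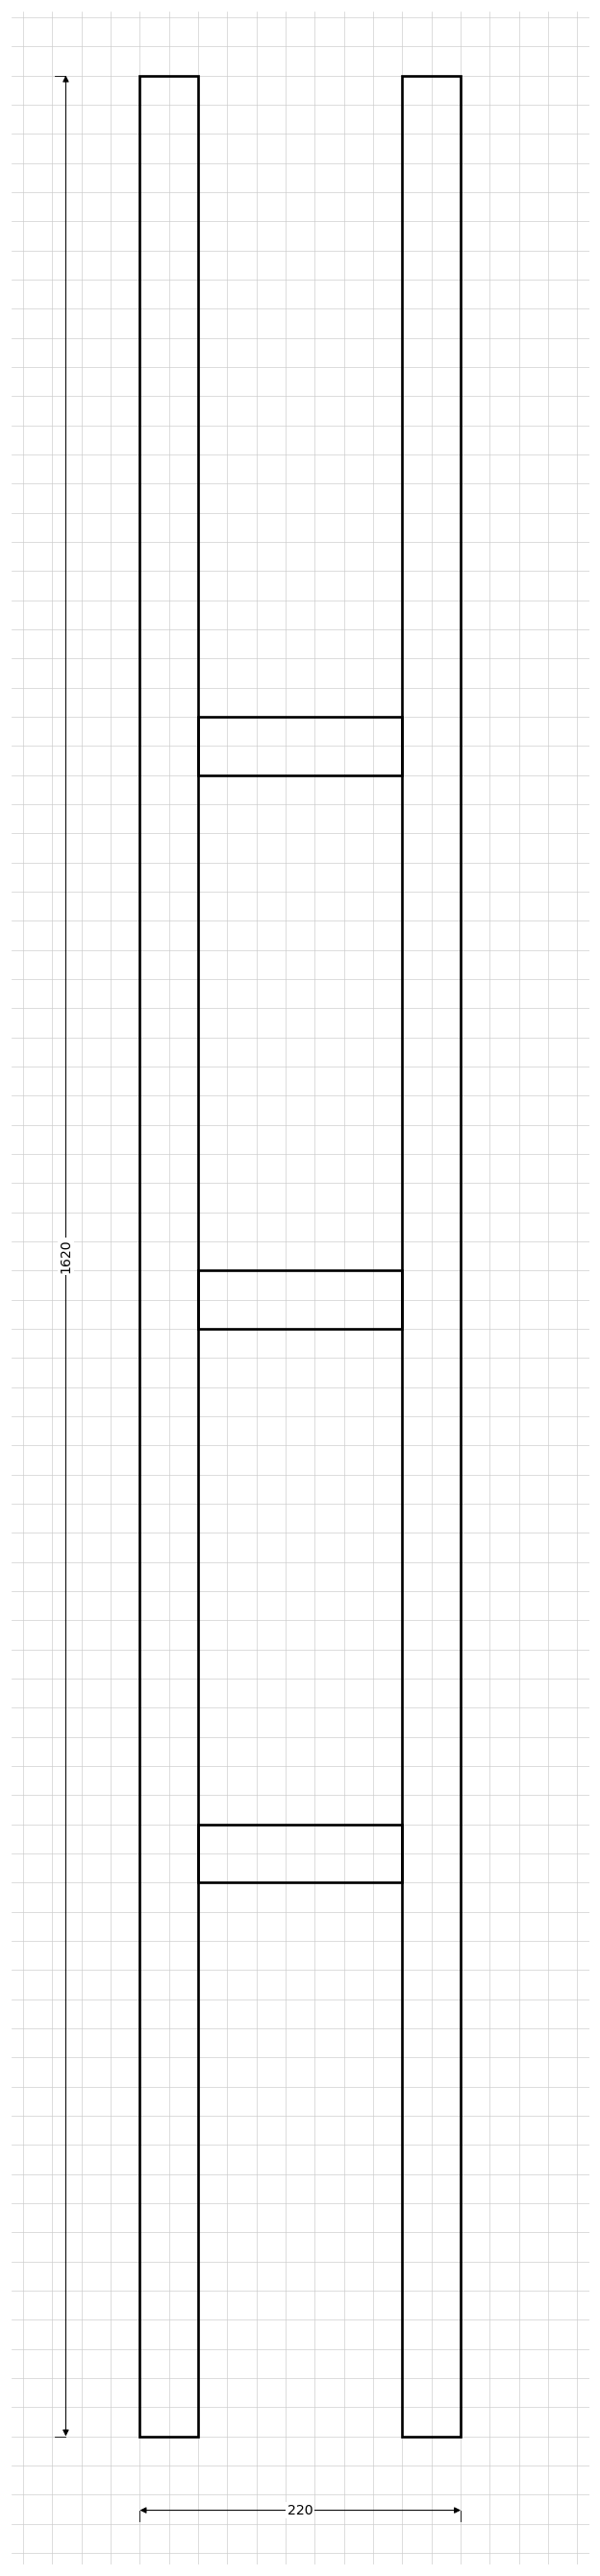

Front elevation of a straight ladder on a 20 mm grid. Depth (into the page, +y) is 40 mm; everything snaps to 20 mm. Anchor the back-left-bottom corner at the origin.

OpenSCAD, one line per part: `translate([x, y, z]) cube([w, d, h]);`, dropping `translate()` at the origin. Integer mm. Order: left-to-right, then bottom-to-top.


cube([40, 40, 1620]);
translate([40, 0, 380]) cube([140, 40, 40]);
translate([40, 0, 760]) cube([140, 40, 40]);
translate([40, 0, 1140]) cube([140, 40, 40]);
translate([180, 0, 0]) cube([40, 40, 1620]);
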